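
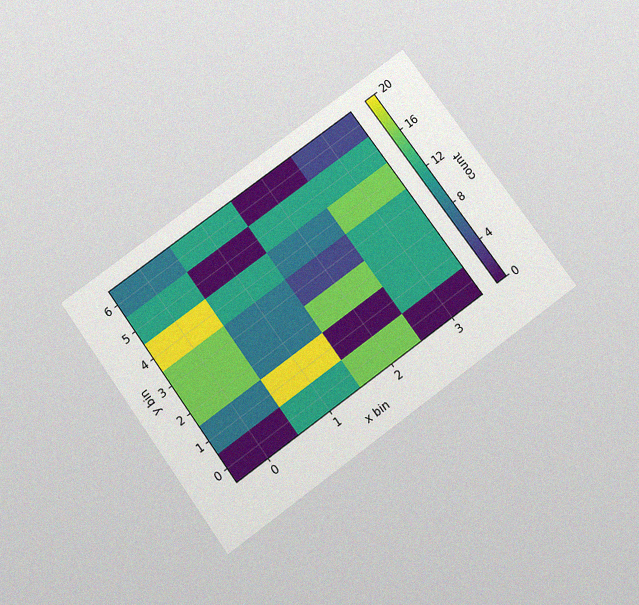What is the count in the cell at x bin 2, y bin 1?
The chart is tilted about 36° counter-clockwise and viewed slightly from below, with some photo noise. Matching the cell (2, 1) against the colorbar gives 0.

0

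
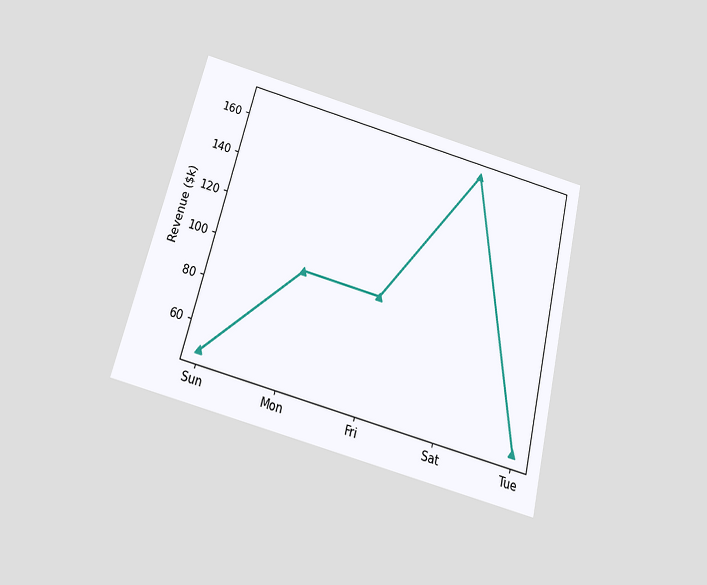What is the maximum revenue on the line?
$168k

The chart is tilted about 14° clockwise and viewed slightly from below. The highest point is at Sat, and reading across to the y-axis gives $168k.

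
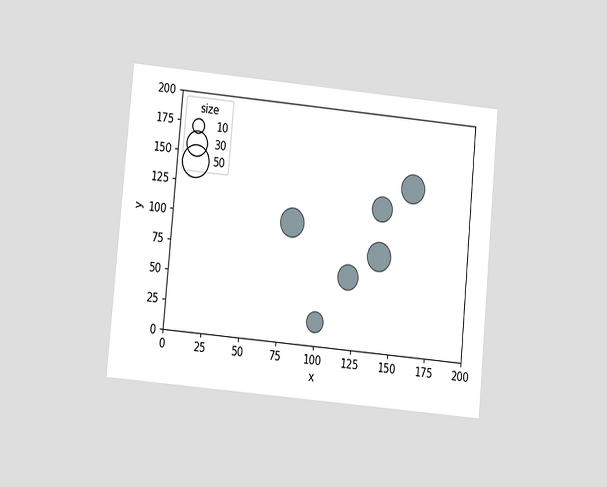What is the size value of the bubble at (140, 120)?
The chart is tilted about 5° clockwise and viewed at a slight angle. Matching the bubble at (140, 120) against the size legend gives 30.

30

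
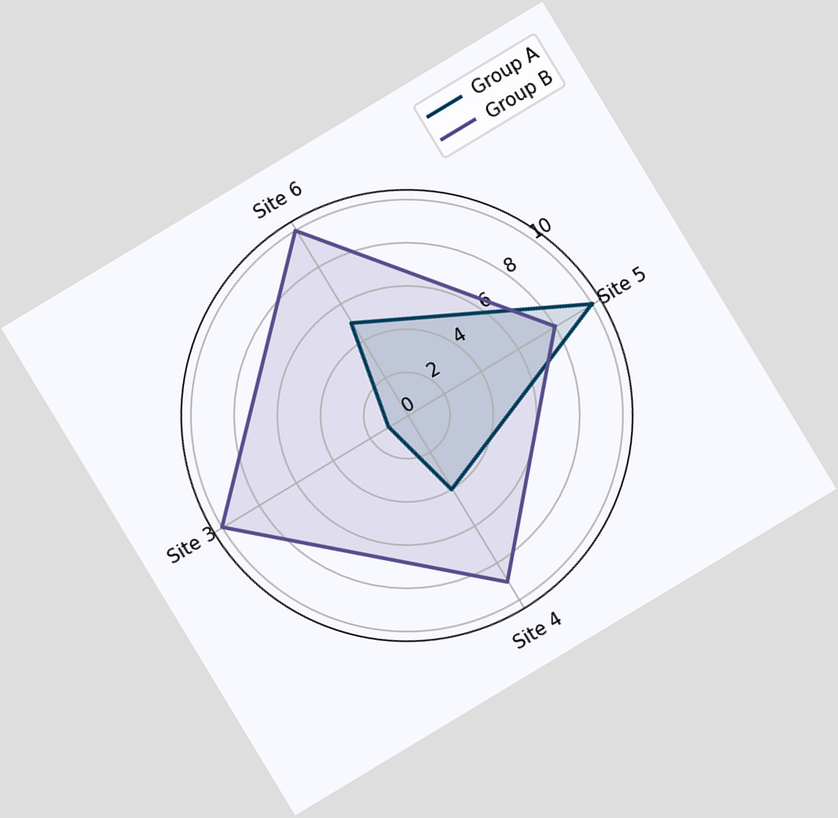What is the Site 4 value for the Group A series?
4

The chart is tilted about 31° counter-clockwise. On the Site 4 axis, Group A reaches 4.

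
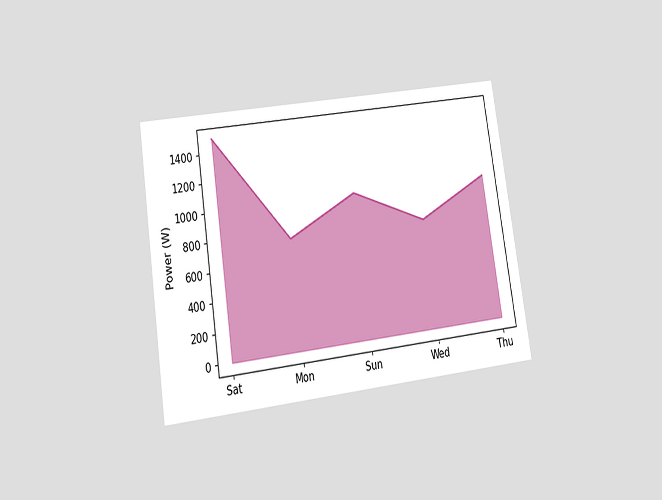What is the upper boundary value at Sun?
1000W

The chart is tilted about 9° counter-clockwise and viewed at a slight angle. At Sun the upper boundary is at 1000W.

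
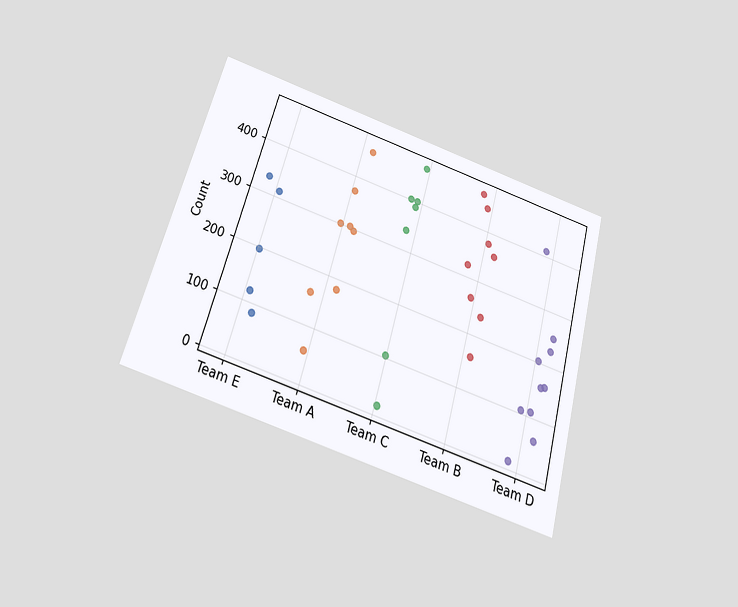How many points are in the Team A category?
8

The chart is tilted about 16° clockwise and viewed slightly from below. Counting the markers in the Team A column gives 8.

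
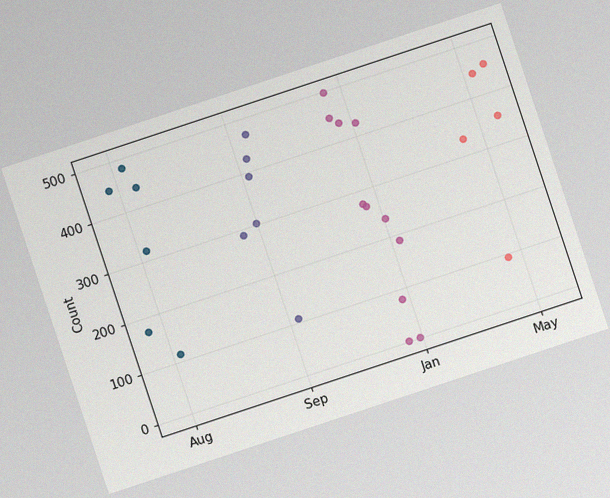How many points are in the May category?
The chart is tilted about 18° counter-clockwise, with some photo noise. Counting the markers in the May column gives 5.

5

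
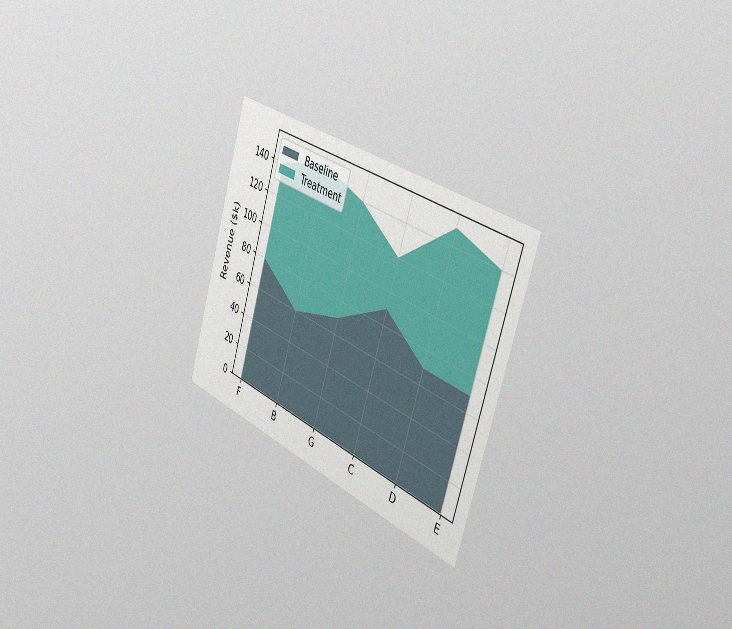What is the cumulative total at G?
The chart is tilted about 18° clockwise and viewed slightly from the right, with some photo noise. The stacked total at G reaches $140k.

$140k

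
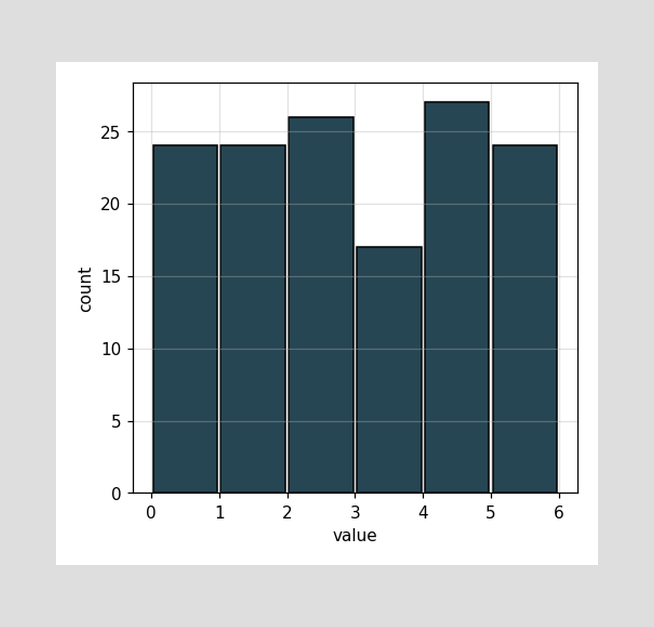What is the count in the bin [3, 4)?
17

The [3, 4) bin has height 17.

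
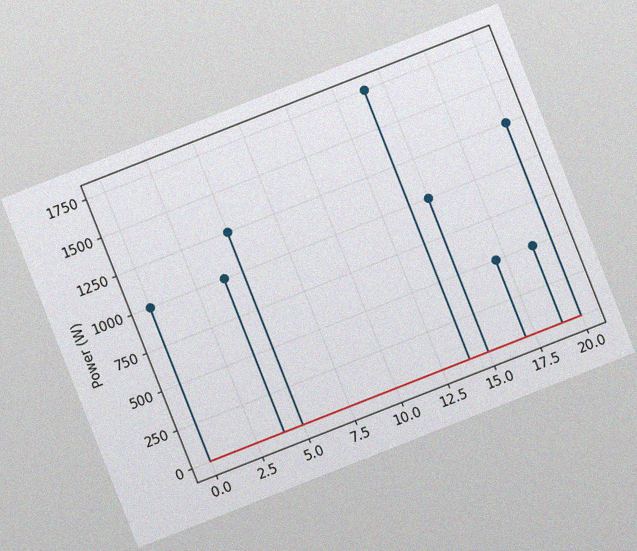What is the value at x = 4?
1000W

The chart is tilted about 21° counter-clockwise, with some photo noise. The stem at x=4 reaches 1000W.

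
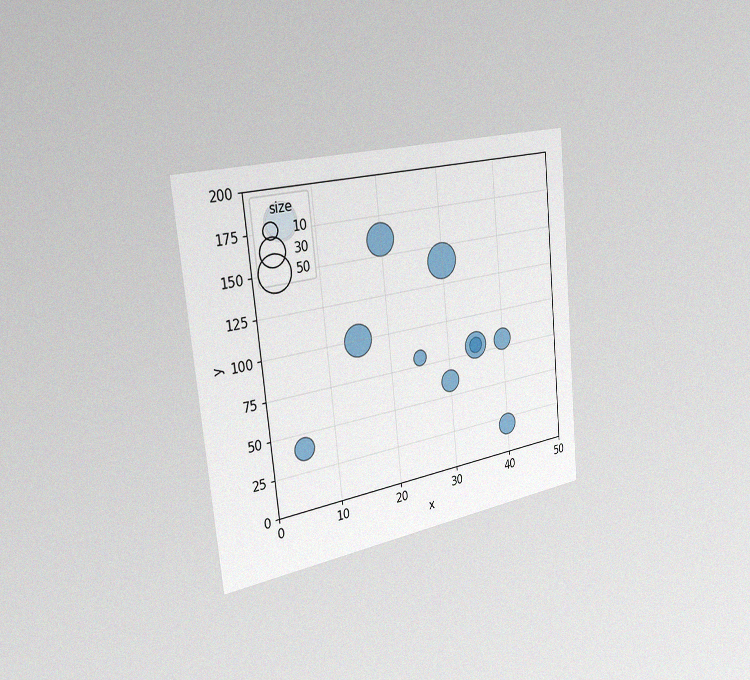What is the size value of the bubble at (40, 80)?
20

The chart is tilted about 6° counter-clockwise and viewed slightly from the left, with some photo noise. Matching the bubble at (40, 80) against the size legend gives 20.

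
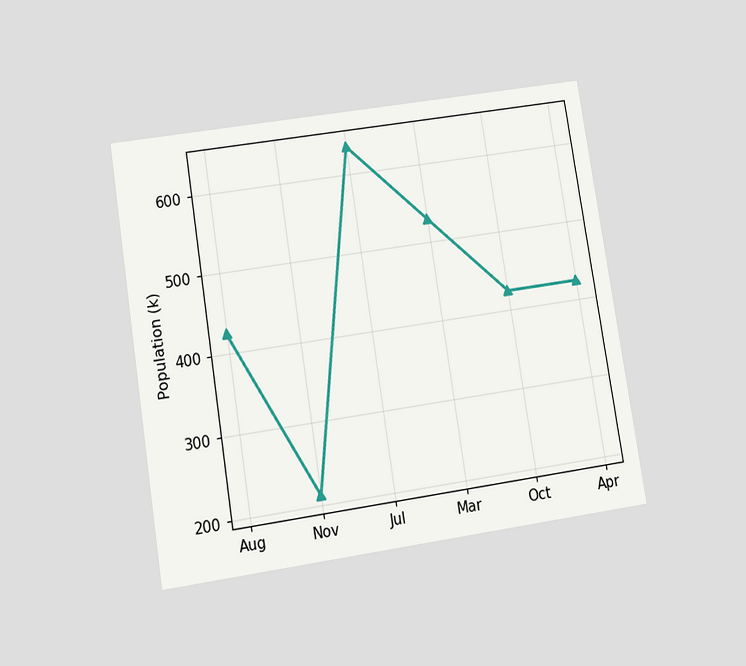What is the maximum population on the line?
The chart is tilted about 9° counter-clockwise and viewed slightly from below. The highest point is at Jul, and reading across to the y-axis gives 636k.

636k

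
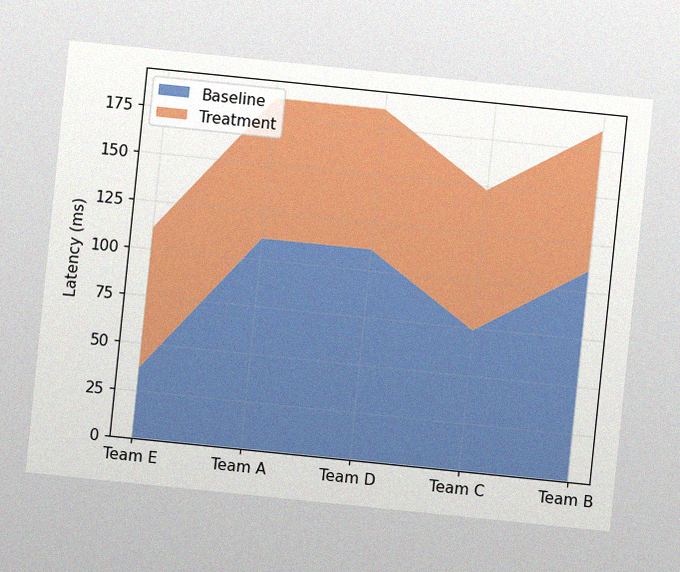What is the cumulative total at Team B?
The chart is tilted about 6° clockwise, with some photo noise. The stacked total at Team B reaches 185ms.

185ms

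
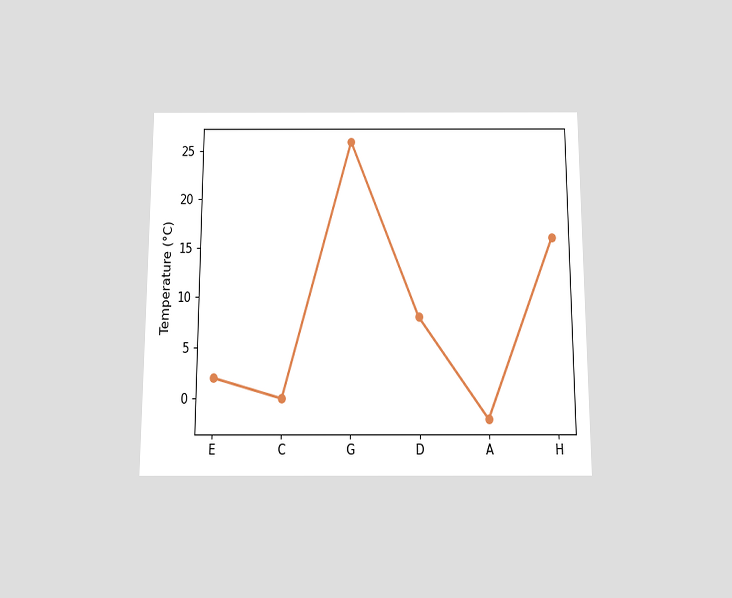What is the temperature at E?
2°C

The chart is viewed slightly from below. At E, the line is at 2°C.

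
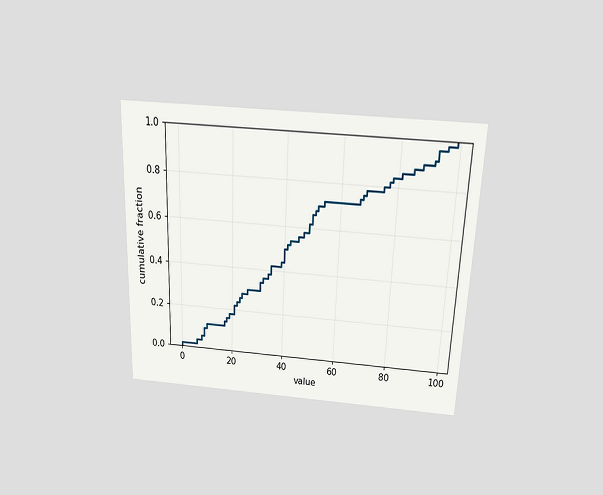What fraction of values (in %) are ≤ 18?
16%

The chart is tilted about 2° clockwise and viewed slightly from above. At x=18 the ECDF step is at 16%.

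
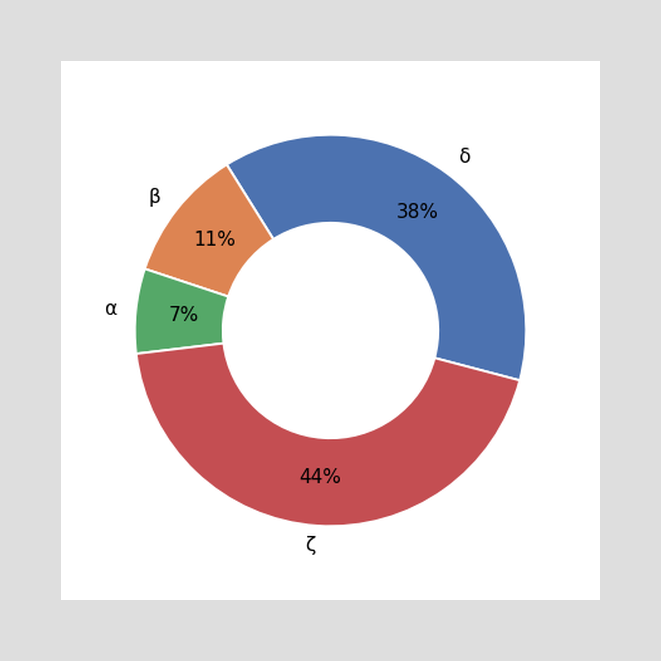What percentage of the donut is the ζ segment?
The ζ segment takes up 44% of the ring.

44%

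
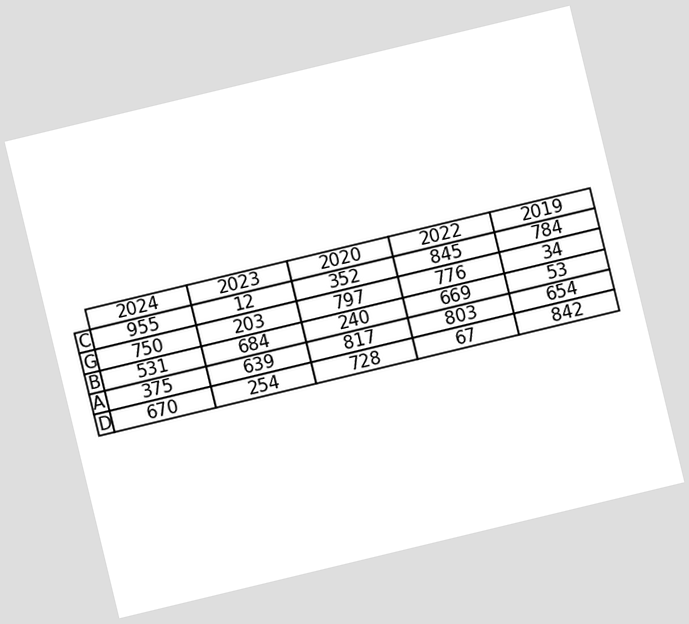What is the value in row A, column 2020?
The chart is tilted about 14° counter-clockwise. The (A, 2020) cell reads 817.

817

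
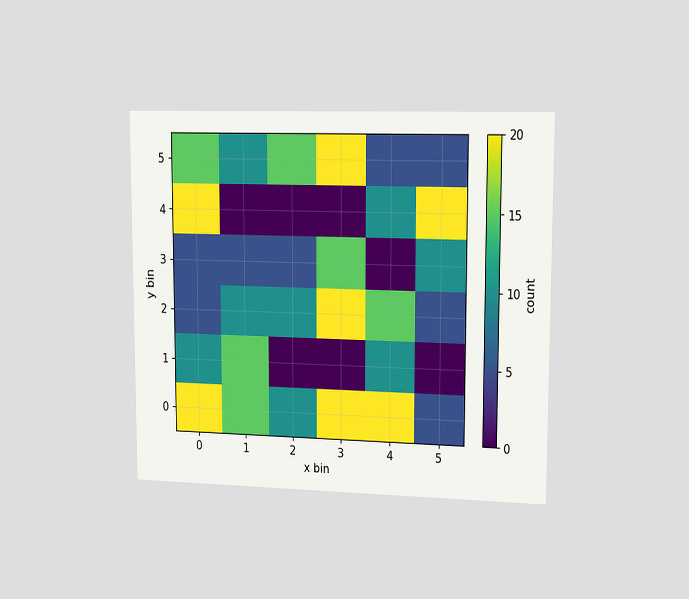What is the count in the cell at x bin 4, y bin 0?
20

The chart is viewed slightly from the right. Matching the cell (4, 0) against the colorbar gives 20.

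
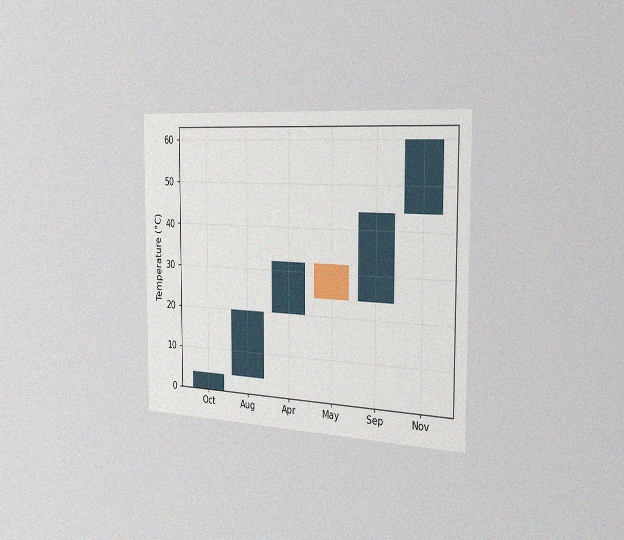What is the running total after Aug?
20°C

The chart is viewed slightly from the right, with some photo noise. After Aug the running total reaches 20°C.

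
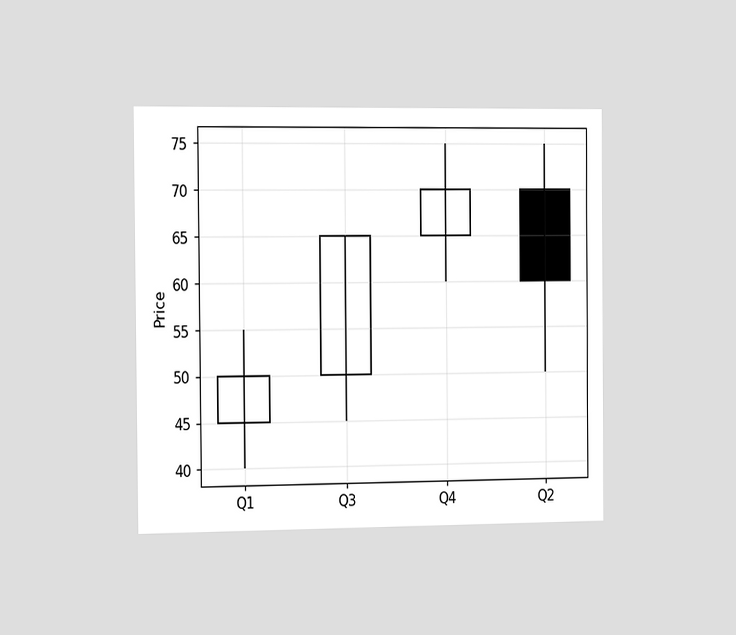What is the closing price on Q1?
50

The chart is viewed slightly from the left. The Q1 candle closes at 50.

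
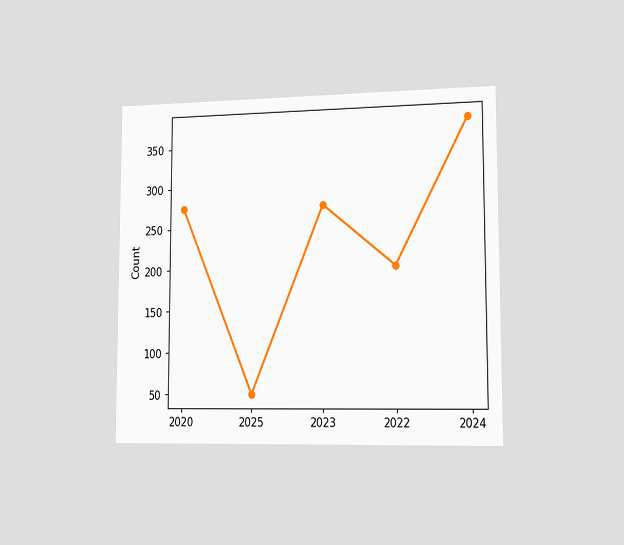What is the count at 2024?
375

The chart is viewed slightly from the right. At 2024, the line is at 375.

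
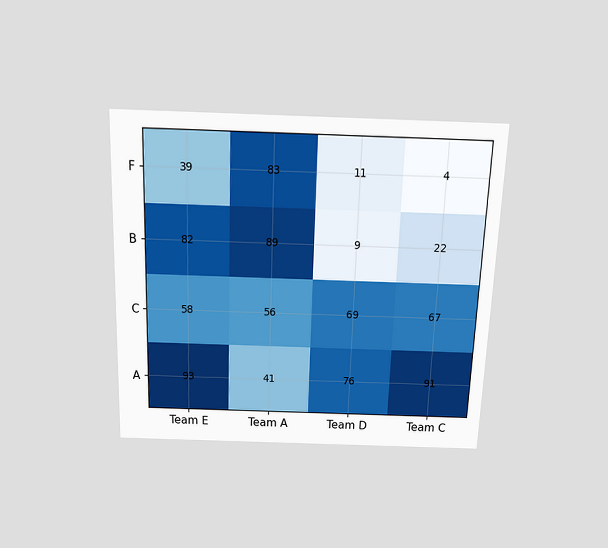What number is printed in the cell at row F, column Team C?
4

The chart is tilted about 2° clockwise and viewed slightly from above. The (F, Team C) cell reads 4.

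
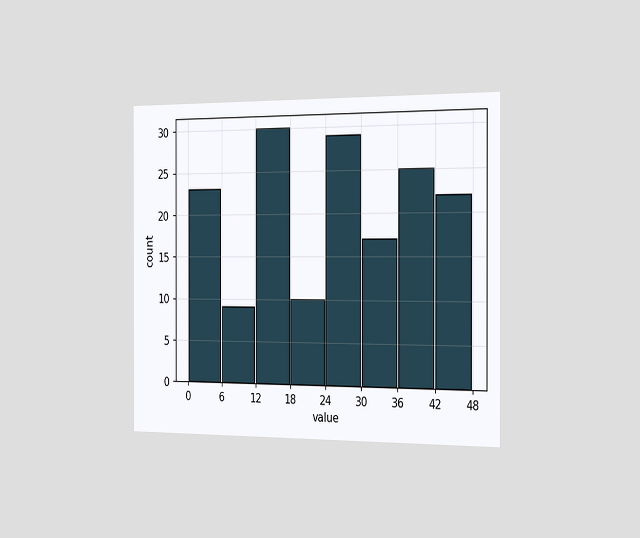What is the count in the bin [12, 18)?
The chart is viewed slightly from the right. The [12, 18) bin has height 30.

30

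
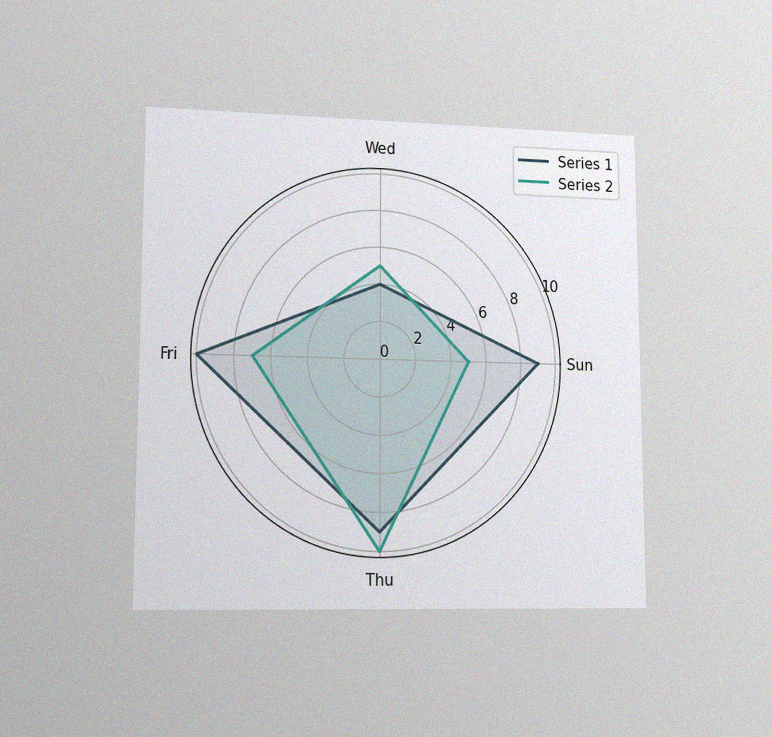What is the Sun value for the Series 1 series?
The chart is viewed at a slight angle, with some photo noise. On the Sun axis, Series 1 reaches 9.

9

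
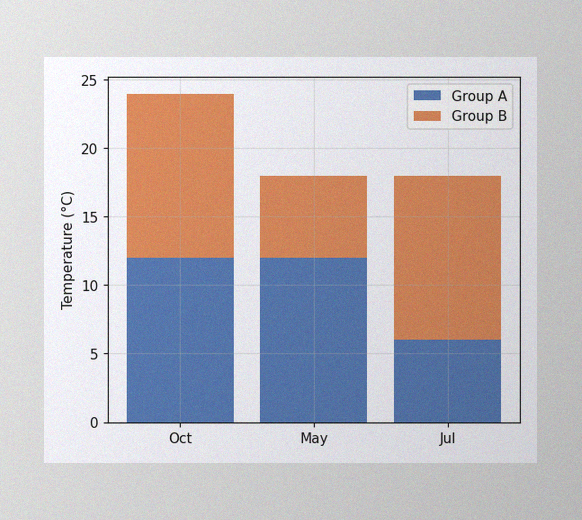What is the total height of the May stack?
The image has some photo noise and uneven lighting. The May stack's top reaches 18°C on the y-axis.

18°C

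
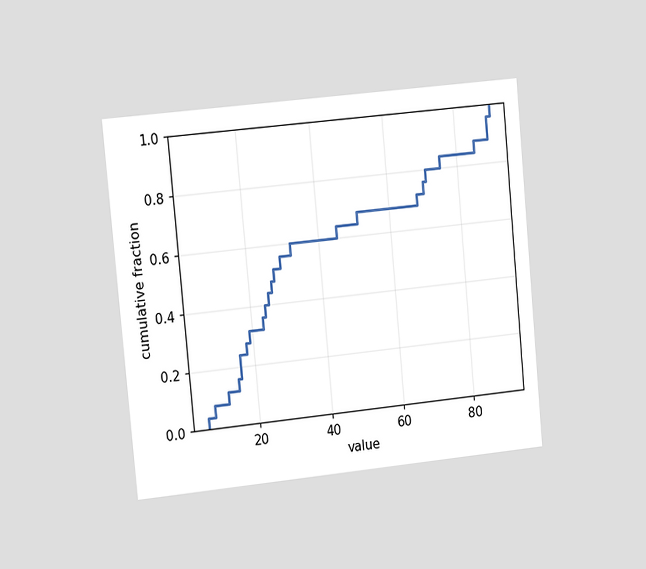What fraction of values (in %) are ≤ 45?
The chart is tilted about 5° counter-clockwise and viewed slightly from the left. At x=45 the ECDF step is at 64%.

64%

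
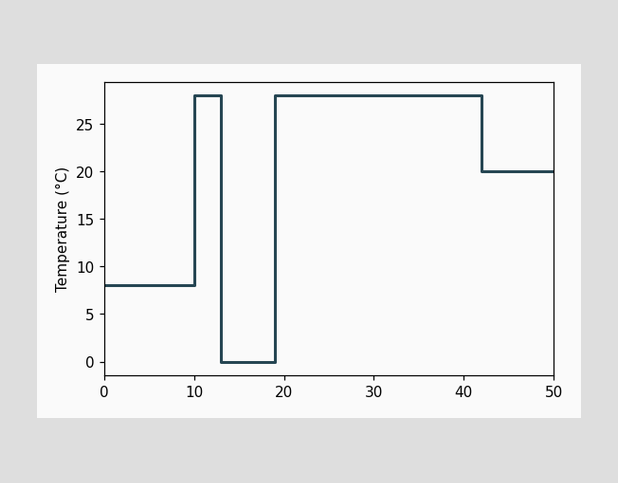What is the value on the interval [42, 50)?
20°C

On [42, 50) the step sits at 20°C.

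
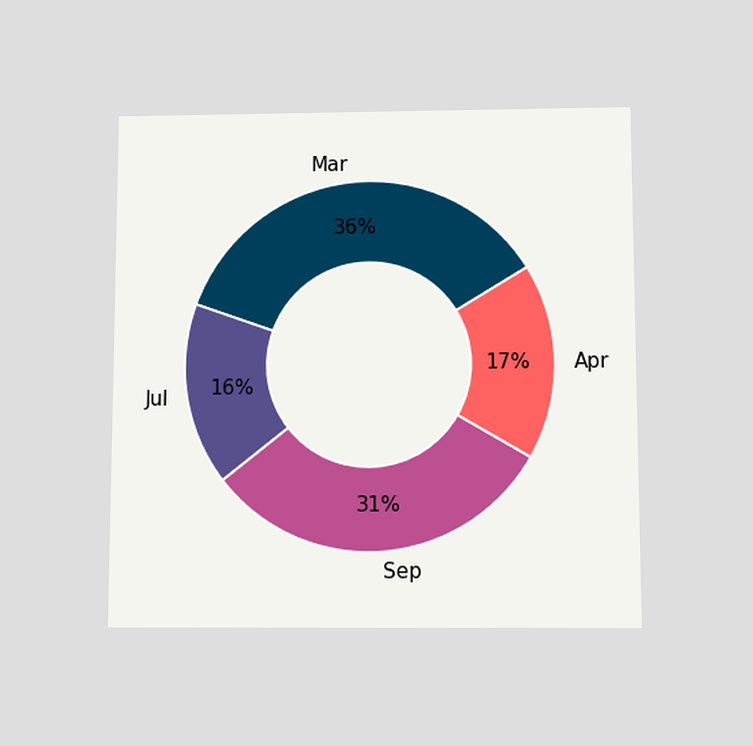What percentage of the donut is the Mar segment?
The chart is viewed slightly from below. The Mar segment takes up 36% of the ring.

36%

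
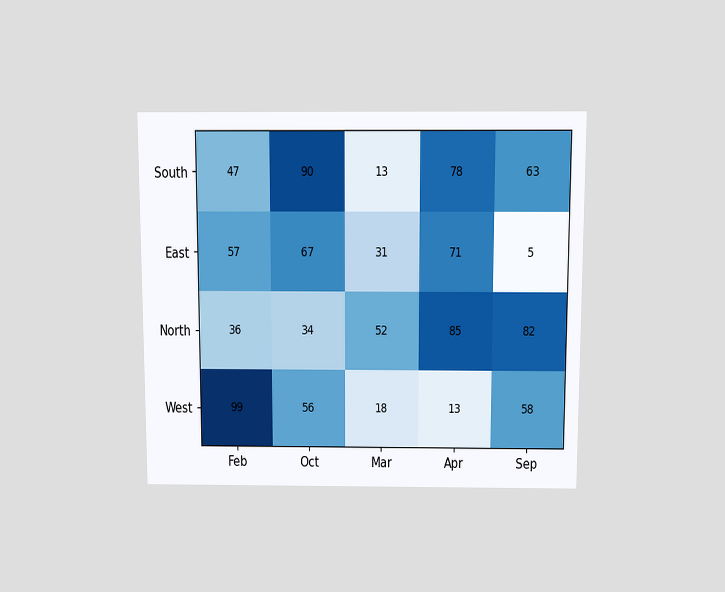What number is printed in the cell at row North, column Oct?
34

The chart is viewed slightly from above. The (North, Oct) cell reads 34.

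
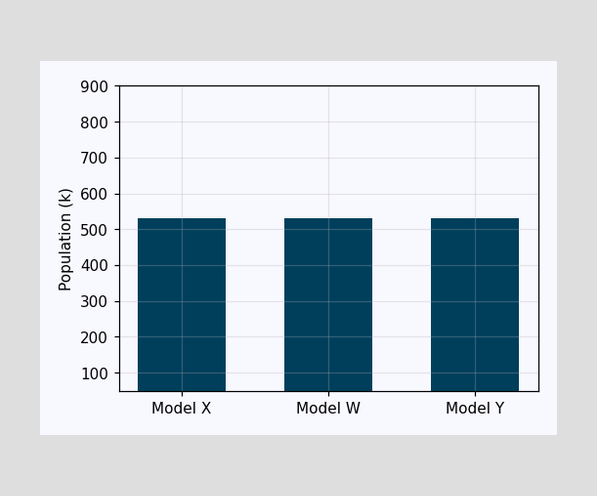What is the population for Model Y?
530k

Reading along the chart's y-axis, the Model Y bar reaches 530k.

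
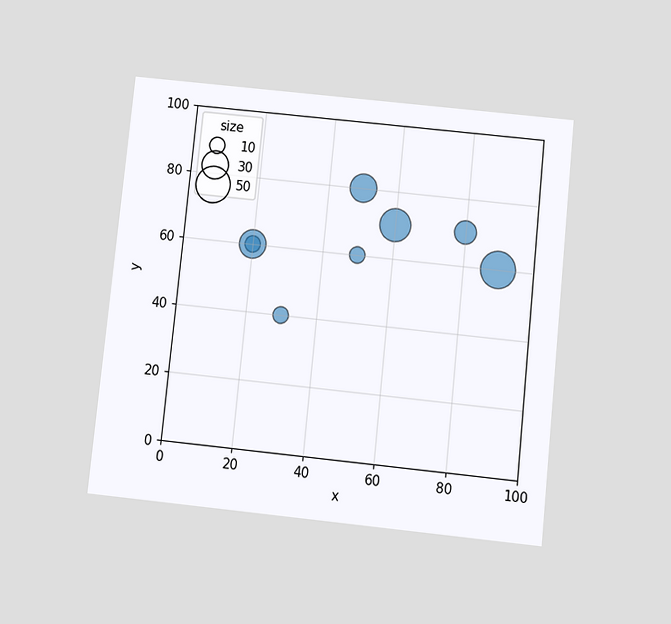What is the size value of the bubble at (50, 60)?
10

The chart is tilted about 6° clockwise and viewed at a slight angle. Matching the bubble at (50, 60) against the size legend gives 10.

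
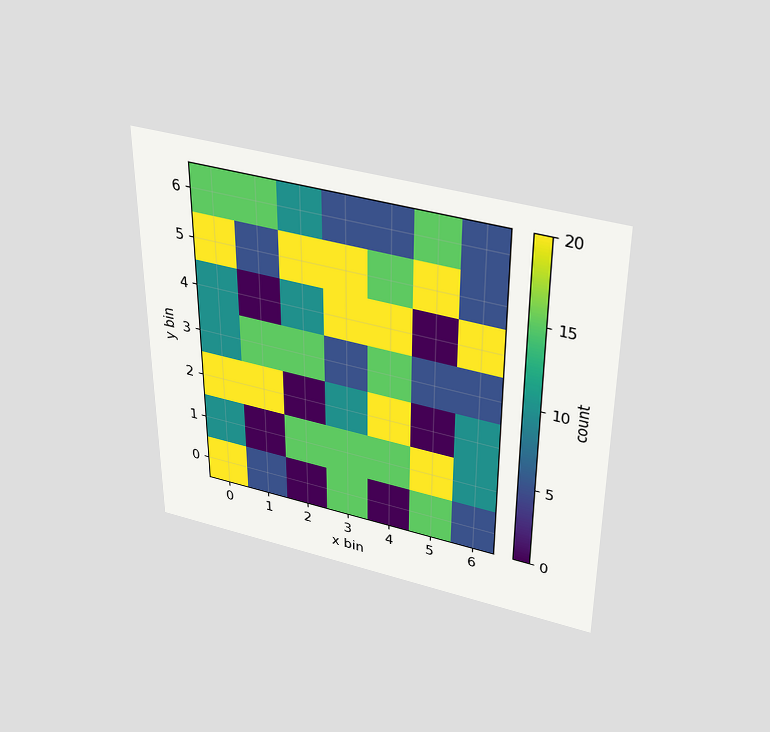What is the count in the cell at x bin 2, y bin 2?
The chart is viewed slightly from above. Matching the cell (2, 2) against the colorbar gives 0.

0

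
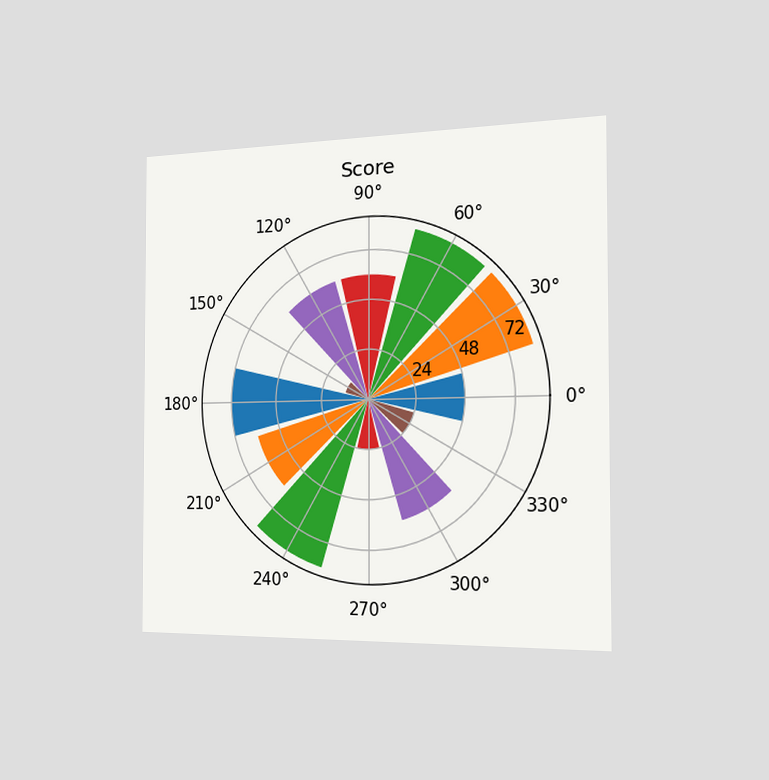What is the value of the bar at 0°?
48

The chart is viewed slightly from the right. The bar at 0° reaches 48 on the radial axis.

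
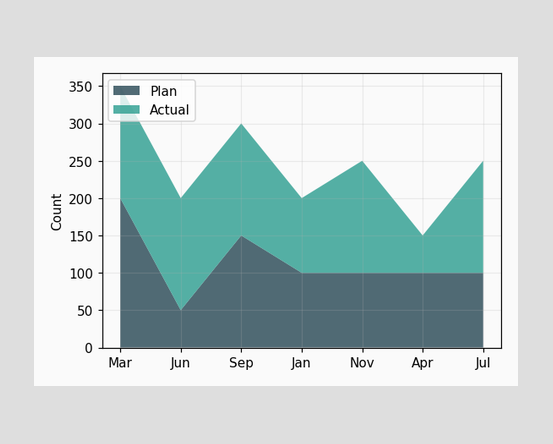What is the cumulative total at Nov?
250

The stacked total at Nov reaches 250.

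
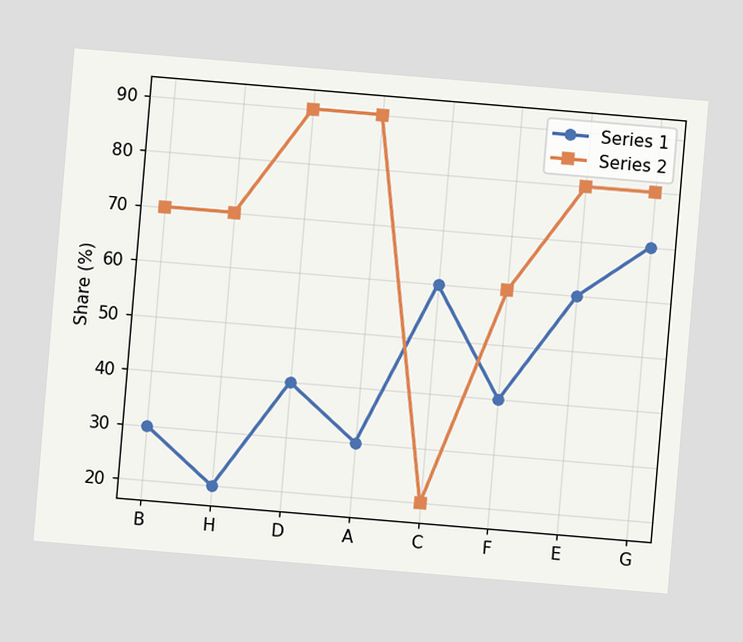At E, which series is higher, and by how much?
The chart is tilted about 5° clockwise. At E, Series 2 sits above the other line by 20%.

Series 2, by 20%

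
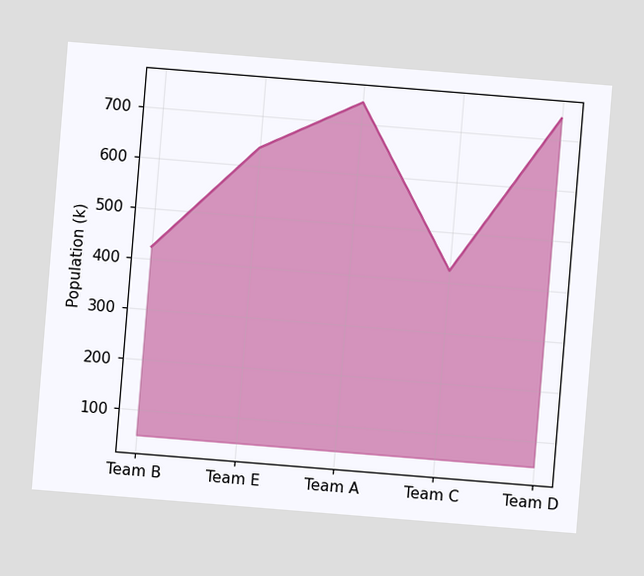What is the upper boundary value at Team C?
The chart is tilted about 5° clockwise. At Team C the upper boundary is at 424k.

424k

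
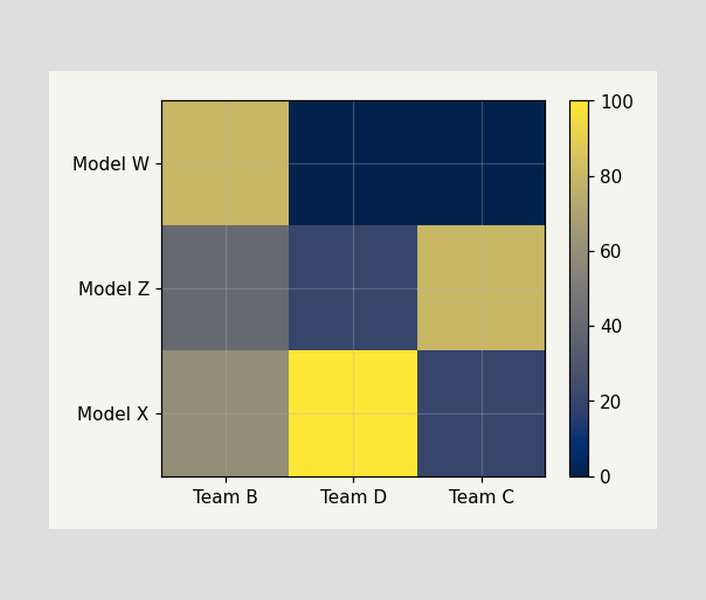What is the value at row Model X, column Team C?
20

Matching cell (Model X, Team C) against the colorbar gives 20.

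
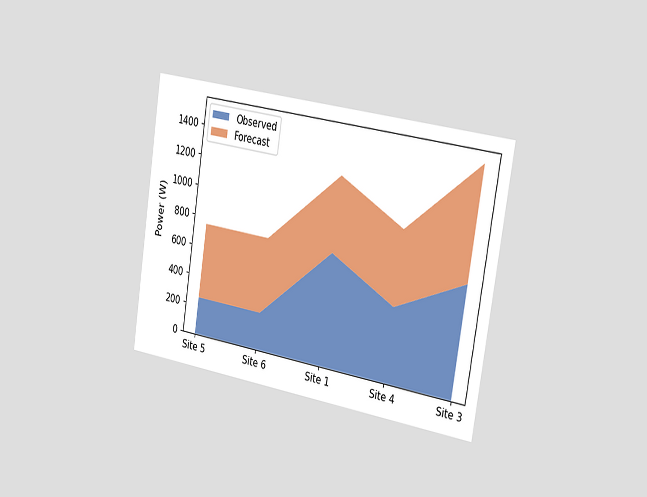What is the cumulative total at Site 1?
The chart is tilted about 9° clockwise and viewed slightly from the right. The stacked total at Site 1 reaches 1250W.

1250W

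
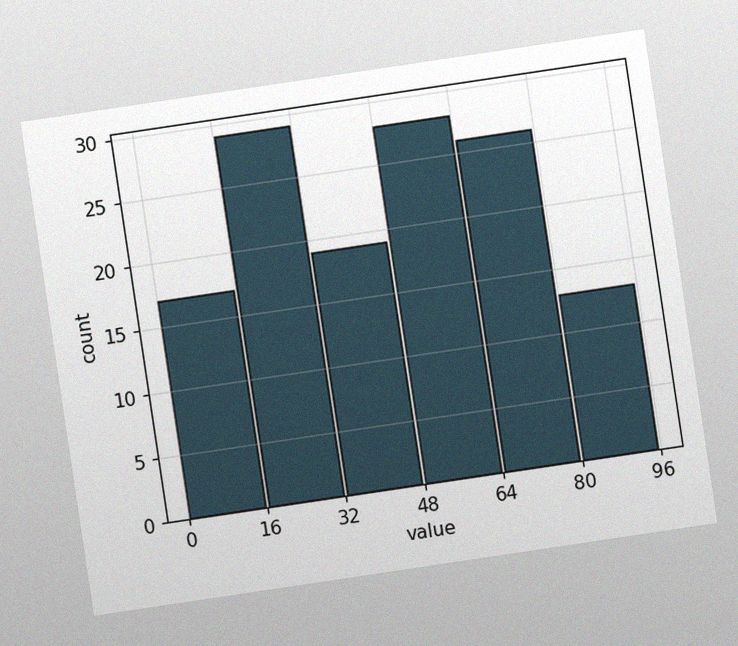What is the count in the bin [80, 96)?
The chart is tilted about 8° counter-clockwise, with some photo noise. The [80, 96) bin has height 13.

13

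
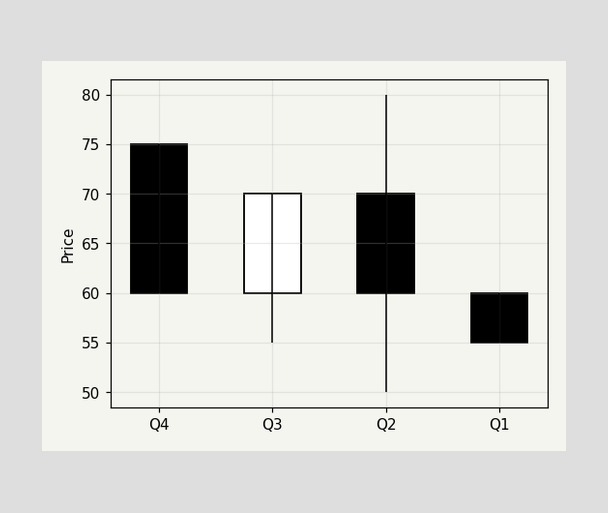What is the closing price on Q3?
70

The Q3 candle closes at 70.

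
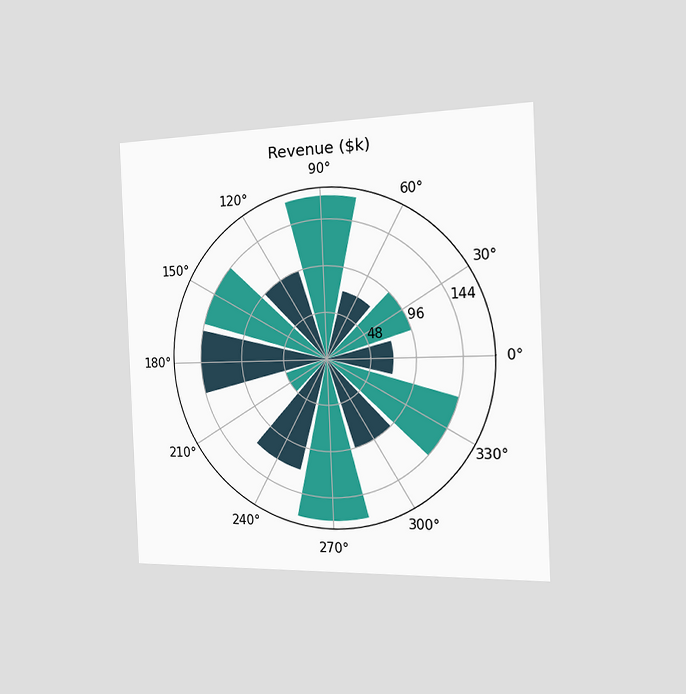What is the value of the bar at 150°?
The chart is tilted about 3° counter-clockwise and viewed slightly from the right. The bar at 150° reaches $144k on the radial axis.

$144k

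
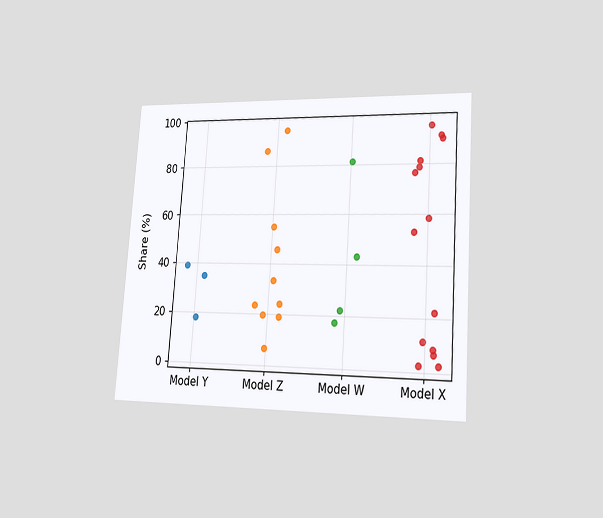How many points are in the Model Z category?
The chart is tilted about 4° clockwise and viewed slightly from the right. Counting the markers in the Model Z column gives 10.

10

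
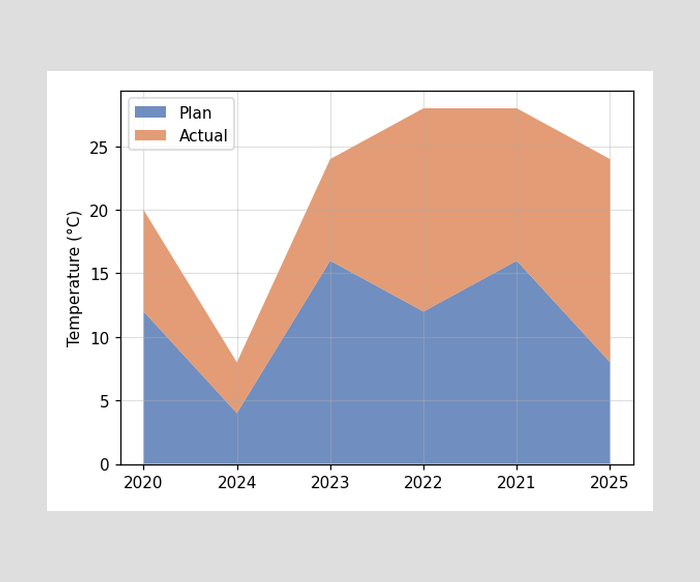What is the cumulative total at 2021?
28°C

The stacked total at 2021 reaches 28°C.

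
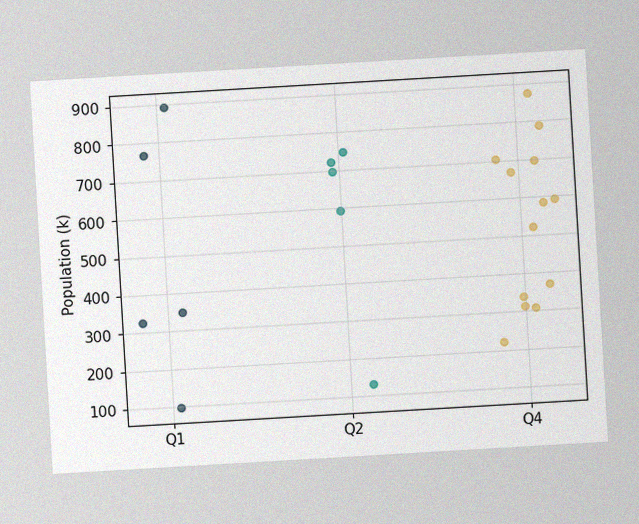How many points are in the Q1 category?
The chart is tilted about 3° counter-clockwise, with some photo noise. Counting the markers in the Q1 column gives 5.

5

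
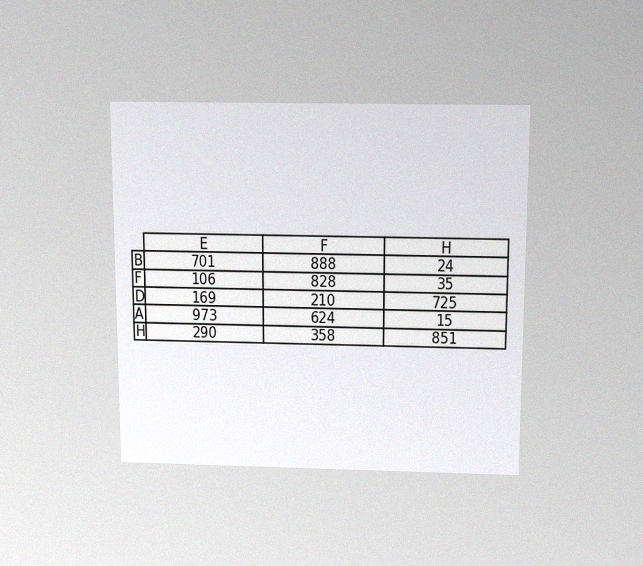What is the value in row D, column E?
The chart is viewed slightly from above, with some photo noise. The (D, E) cell reads 169.

169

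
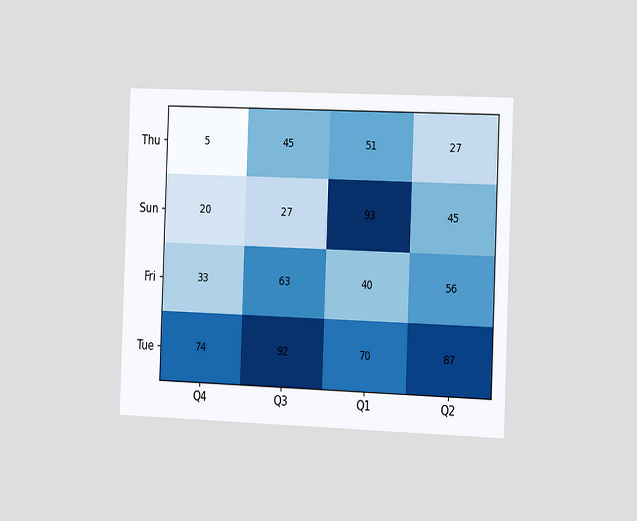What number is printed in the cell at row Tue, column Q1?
The chart is tilted about 2° clockwise and viewed slightly from the right. The (Tue, Q1) cell reads 70.

70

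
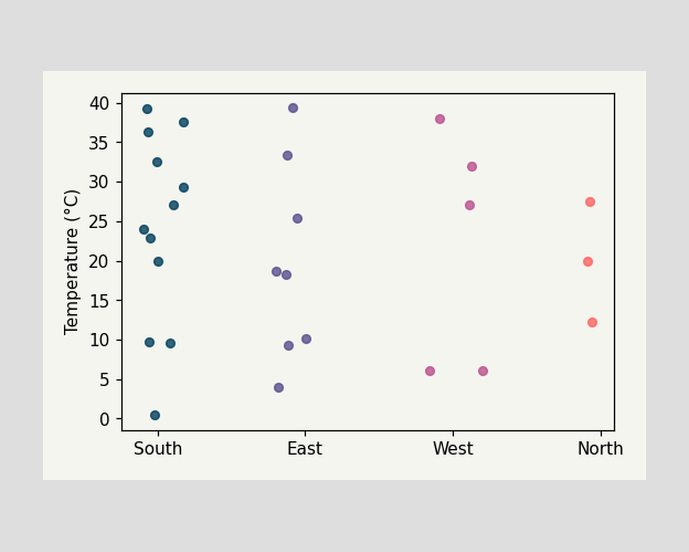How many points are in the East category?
Counting the markers in the East column gives 8.

8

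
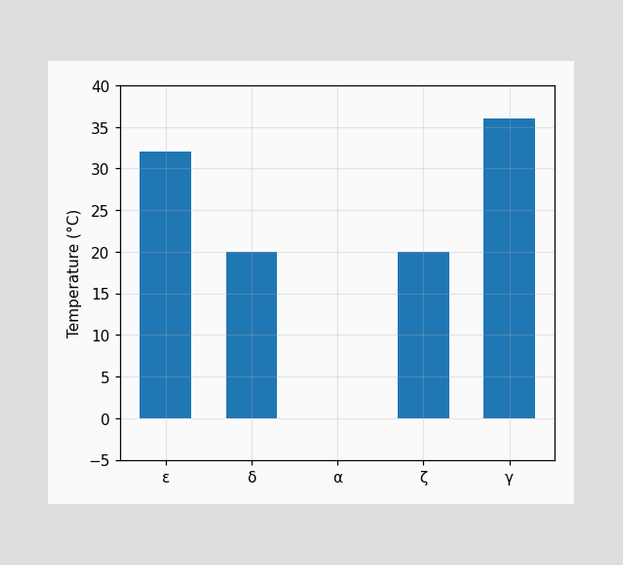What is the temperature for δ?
Reading along the chart's y-axis, the δ bar reaches 20°C.

20°C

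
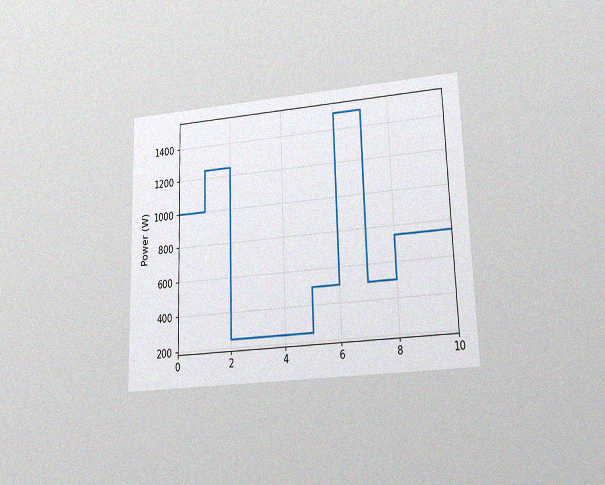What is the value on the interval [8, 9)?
750W

The chart is viewed at a slight angle, with some photo noise. On [8, 9) the step sits at 750W.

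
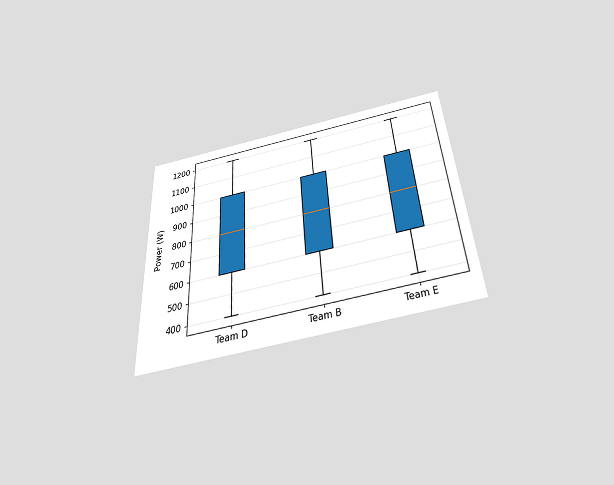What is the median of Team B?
800W

The chart is tilted about 3° counter-clockwise and viewed slightly from below. The median line in the Team B box sits at 800W.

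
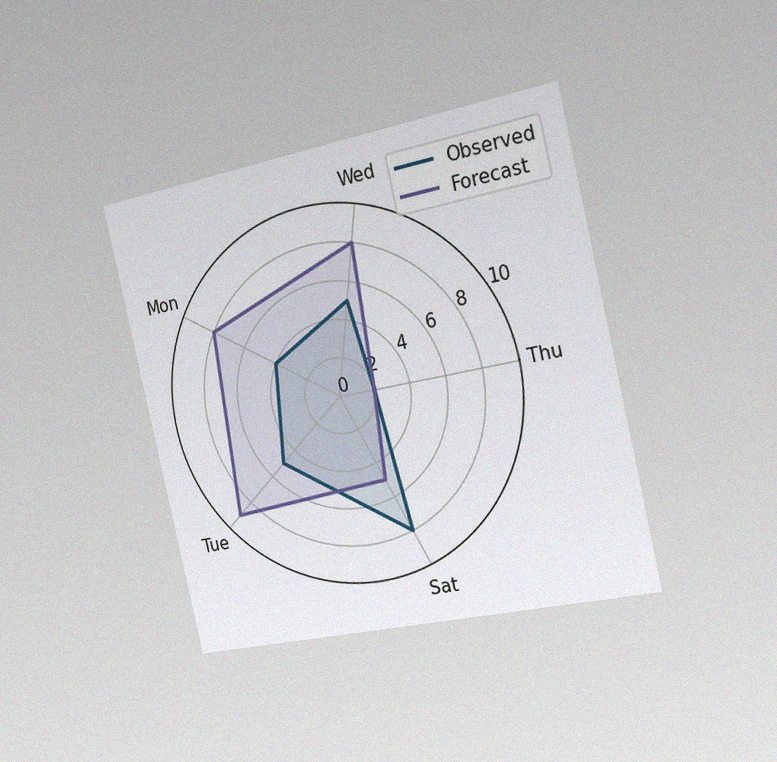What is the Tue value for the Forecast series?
9

The chart is tilted about 13° counter-clockwise and viewed slightly from the right, with some photo noise. On the Tue axis, Forecast reaches 9.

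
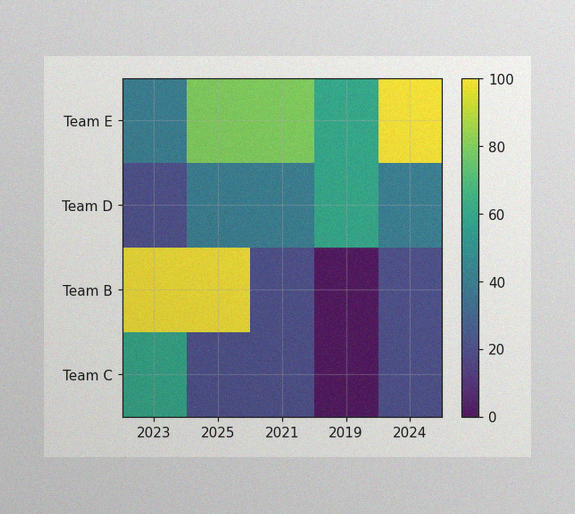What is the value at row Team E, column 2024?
The image has some photo noise and uneven lighting. Matching cell (Team E, 2024) against the colorbar gives 100.

100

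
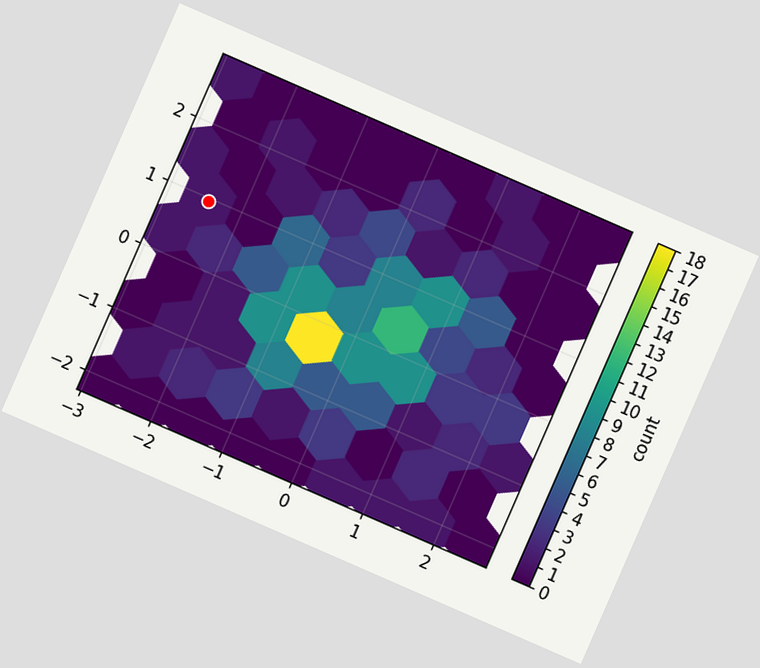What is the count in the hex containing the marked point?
1

The chart is tilted about 24° clockwise. The marked hex reads 1 on the colorbar.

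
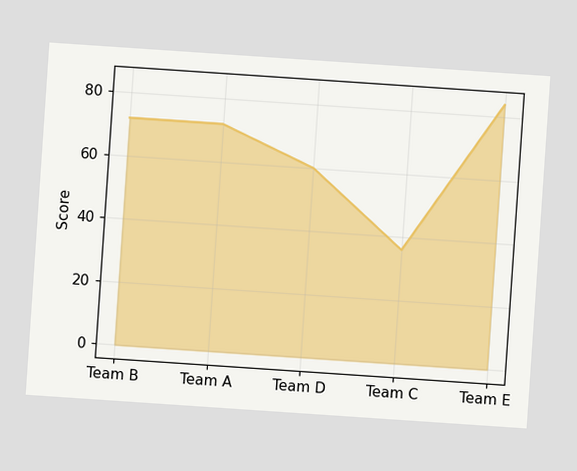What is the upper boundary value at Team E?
The chart is tilted about 4° clockwise. At Team E the upper boundary is at 84.

84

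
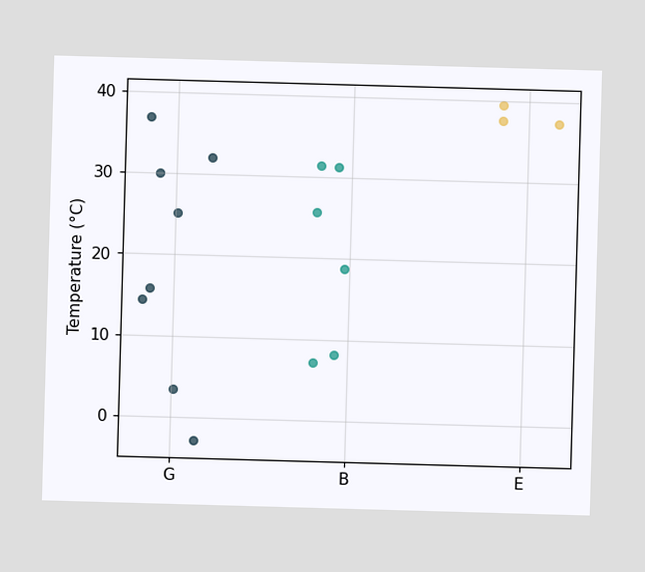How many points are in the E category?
3

Counting the markers in the E column gives 3.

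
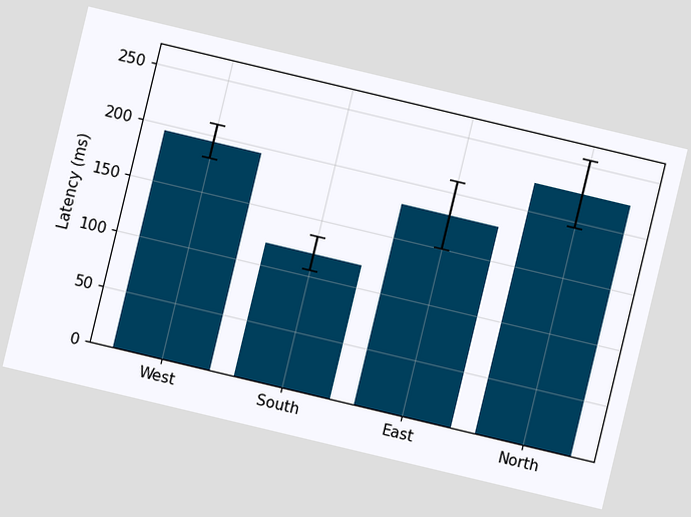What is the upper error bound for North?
The chart is tilted about 13° clockwise. The North bar's upper whisker reaches 255ms.

255ms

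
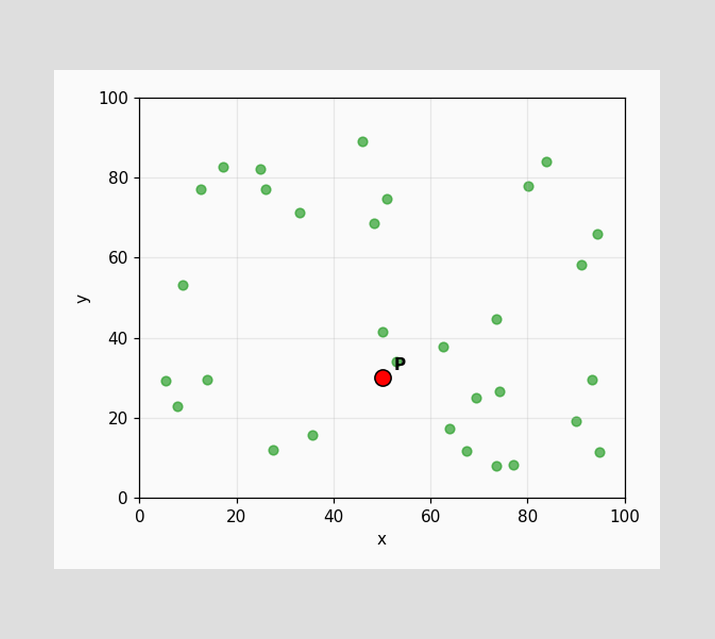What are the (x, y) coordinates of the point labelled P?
Following the gridlines from P to each axis, P sits at (50, 30).

(50, 30)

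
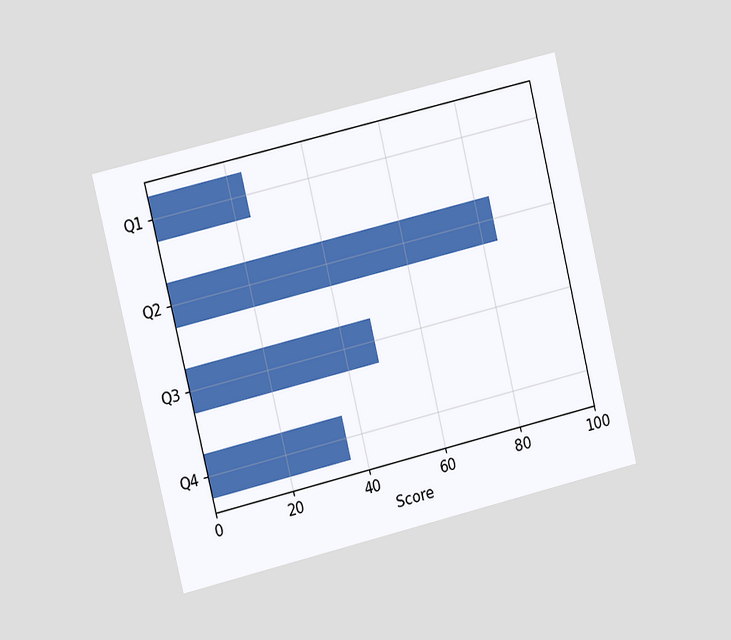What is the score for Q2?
The chart is tilted about 13° counter-clockwise and viewed at a slight angle. Reading along the chart's x-axis, the Q2 bar reaches 84.

84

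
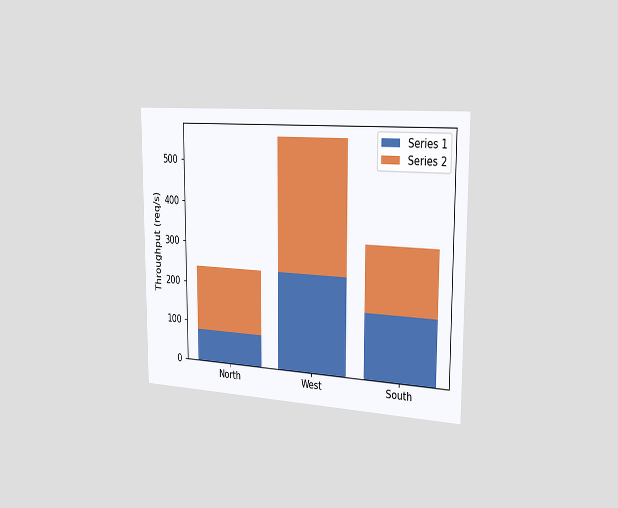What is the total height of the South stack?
The chart is viewed slightly from the right. The South stack's top reaches 320req/s on the y-axis.

320req/s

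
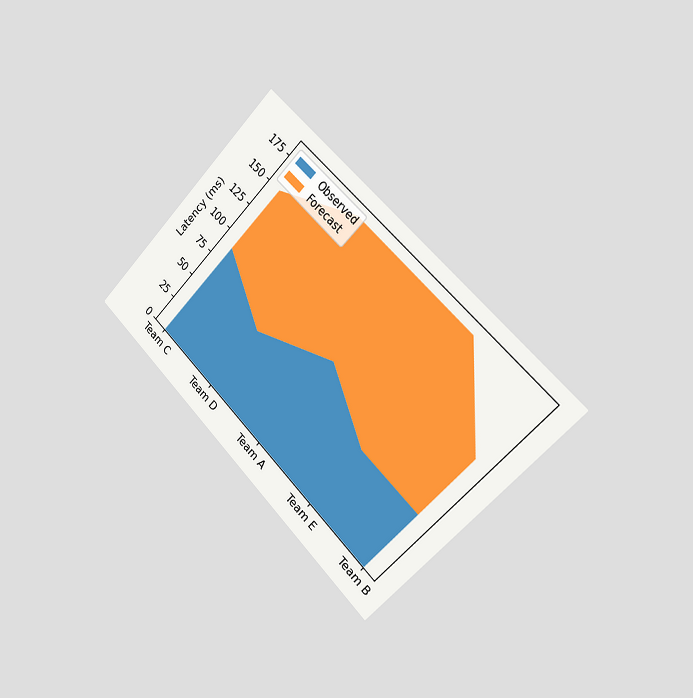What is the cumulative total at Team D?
The chart is tilted about 45° clockwise and viewed slightly from the right. The stacked total at Team D reaches 180ms.

180ms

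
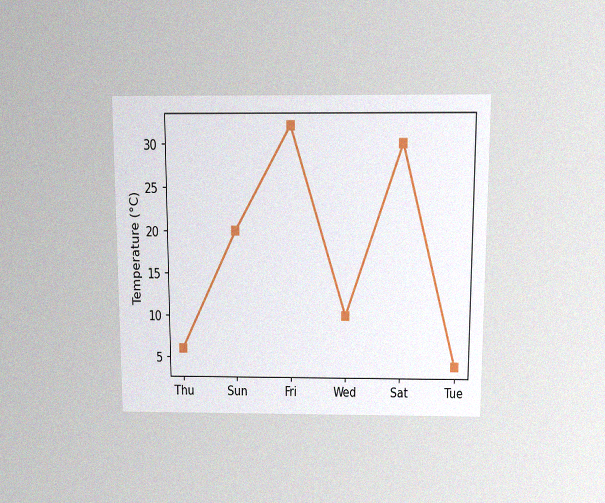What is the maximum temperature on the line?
32°C

The chart is viewed slightly from above, with some photo noise. The highest point is at Fri, and reading across to the y-axis gives 32°C.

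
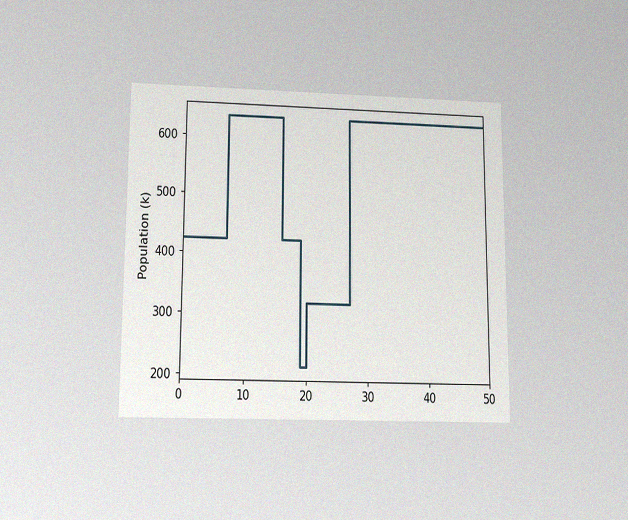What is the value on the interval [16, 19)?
424k

The chart is viewed slightly from below, with some photo noise. On [16, 19) the step sits at 424k.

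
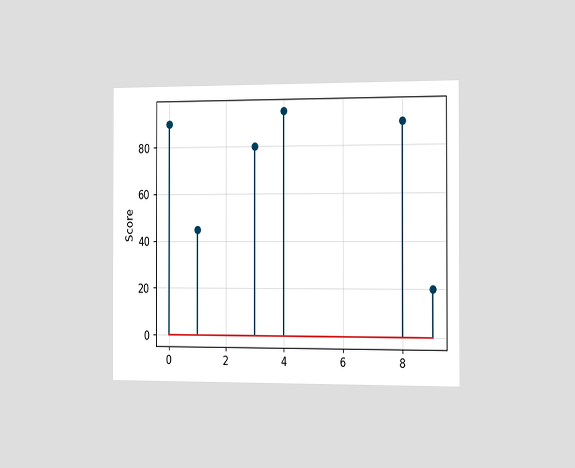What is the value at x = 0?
The chart is viewed slightly from the right. The stem at x=0 reaches 90.

90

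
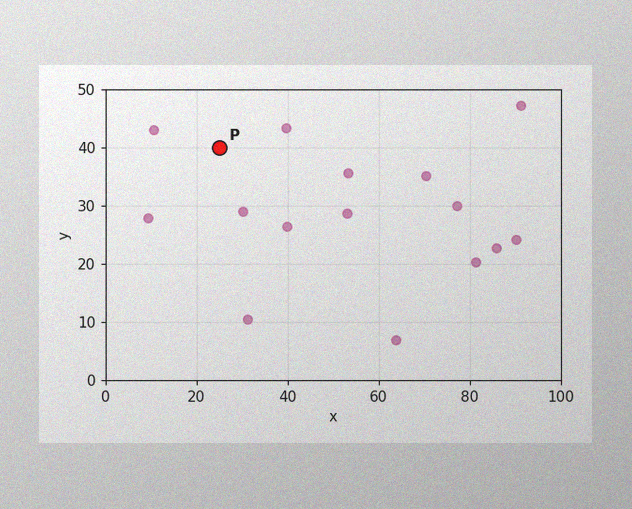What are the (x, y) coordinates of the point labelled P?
(25, 40)

The image has some photo noise and uneven lighting. Following the gridlines from P to each axis, P sits at (25, 40).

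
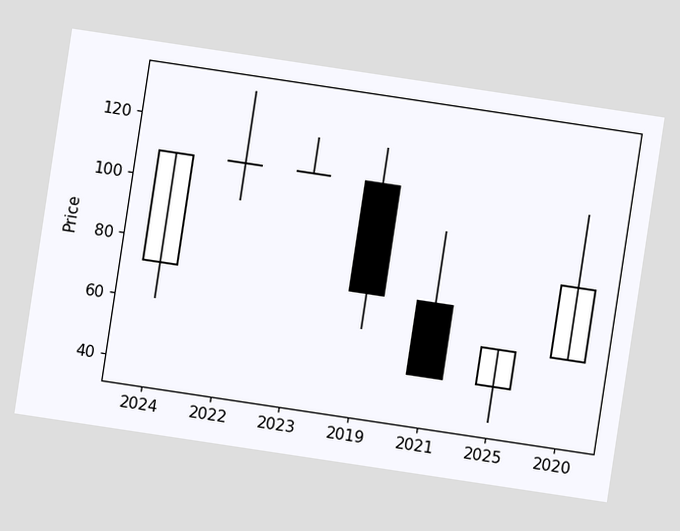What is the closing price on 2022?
The chart is tilted about 9° clockwise. The 2022 candle closes at 108.

108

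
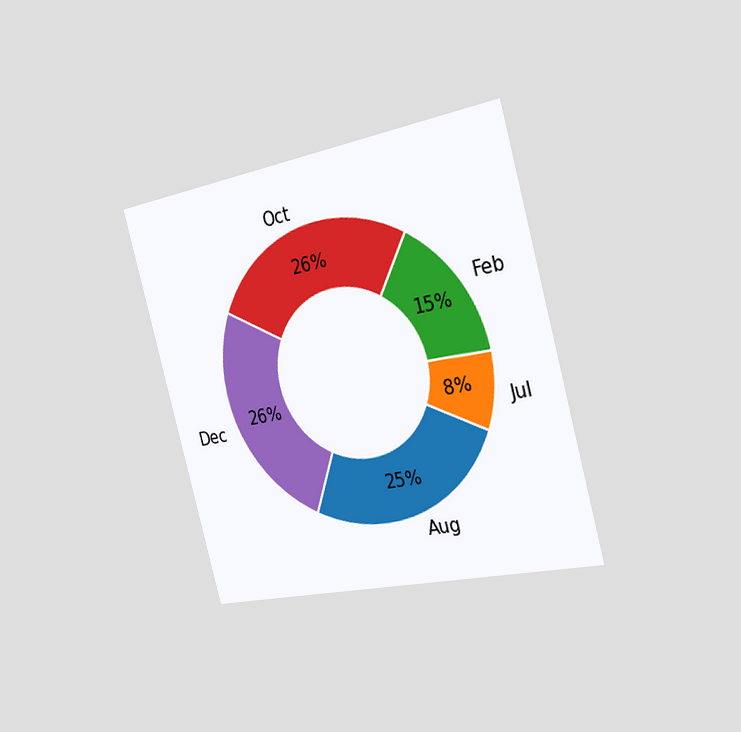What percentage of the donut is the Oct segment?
The chart is tilted about 15° counter-clockwise and viewed slightly from the right. The Oct segment takes up 26% of the ring.

26%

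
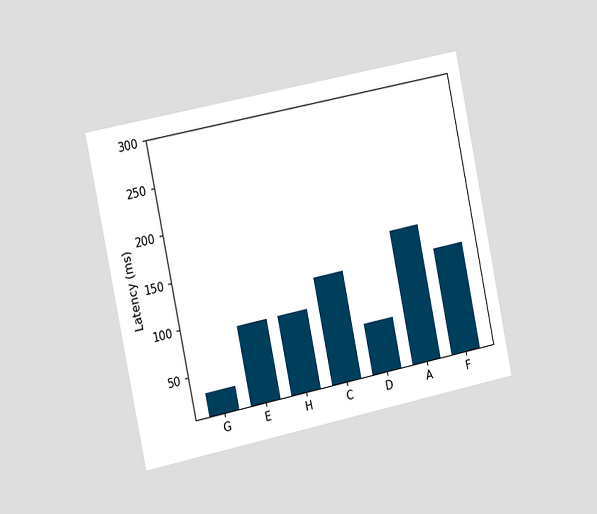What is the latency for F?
The chart is tilted about 12° counter-clockwise and viewed slightly from the left. Reading along the chart's y-axis, the F bar reaches 120ms.

120ms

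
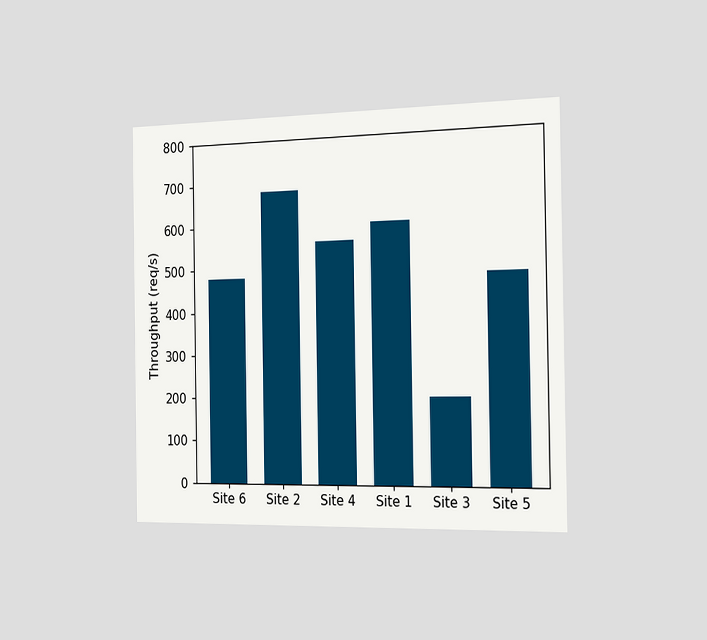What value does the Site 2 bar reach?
The chart is viewed slightly from the right. Reading along the chart's y-axis, the Site 2 bar reaches 680req/s.

680req/s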